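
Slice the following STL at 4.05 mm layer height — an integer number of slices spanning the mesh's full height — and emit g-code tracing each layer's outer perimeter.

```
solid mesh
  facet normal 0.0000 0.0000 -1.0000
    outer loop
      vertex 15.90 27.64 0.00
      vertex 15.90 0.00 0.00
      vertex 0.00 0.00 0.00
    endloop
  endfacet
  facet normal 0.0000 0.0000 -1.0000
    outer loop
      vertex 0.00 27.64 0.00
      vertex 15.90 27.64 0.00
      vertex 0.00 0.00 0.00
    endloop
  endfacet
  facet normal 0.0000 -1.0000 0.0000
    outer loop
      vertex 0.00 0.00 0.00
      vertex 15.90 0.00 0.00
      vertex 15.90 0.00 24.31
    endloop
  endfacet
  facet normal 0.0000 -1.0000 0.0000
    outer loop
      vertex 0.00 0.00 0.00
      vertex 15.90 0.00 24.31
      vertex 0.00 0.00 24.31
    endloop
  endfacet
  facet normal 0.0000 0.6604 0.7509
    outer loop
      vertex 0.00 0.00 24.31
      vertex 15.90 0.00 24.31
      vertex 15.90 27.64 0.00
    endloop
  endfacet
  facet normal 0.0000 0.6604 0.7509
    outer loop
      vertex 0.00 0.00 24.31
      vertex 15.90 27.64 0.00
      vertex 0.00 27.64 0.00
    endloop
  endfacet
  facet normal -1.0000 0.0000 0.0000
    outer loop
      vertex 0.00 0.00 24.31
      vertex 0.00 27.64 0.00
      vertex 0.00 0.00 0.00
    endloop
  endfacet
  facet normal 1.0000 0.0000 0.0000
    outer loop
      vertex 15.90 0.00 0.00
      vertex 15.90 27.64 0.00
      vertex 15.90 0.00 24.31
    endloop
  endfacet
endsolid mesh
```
; perimeter-only toolpath
G21 ; units = mm
G90 ; absolute positioning
G28 ; home
; layer 1
G0 Z4.05
G0 X0.00 Y0.00
G1 X15.90 Y0.00
G1 X15.90 Y23.03
G1 X0.00 Y23.03
G1 X0.00 Y0.00
; layer 2
G0 Z8.10
G0 X0.00 Y0.00
G1 X15.90 Y0.00
G1 X15.90 Y18.43
G1 X0.00 Y18.43
G1 X0.00 Y0.00
; layer 3
G0 Z12.16
G0 X0.00 Y0.00
G1 X15.90 Y0.00
G1 X15.90 Y13.82
G1 X0.00 Y13.82
G1 X0.00 Y0.00
; layer 4
G0 Z16.21
G0 X0.00 Y0.00
G1 X15.90 Y0.00
G1 X15.90 Y9.21
G1 X0.00 Y9.21
G1 X0.00 Y0.00
; layer 5
G0 Z20.26
G0 X0.00 Y0.00
G1 X15.90 Y0.00
G1 X15.90 Y4.61
G1 X0.00 Y4.61
G1 X0.00 Y0.00
M2 ; end

The solid is a wedge (ramp): 15.9 × 27.6 mm base, rising to 24.3 mm along the y=0 edge and sloping linearly to z=0 at y=27.6. Slicing at Δz = 4.05 mm — 6 equal slices spanning the solid's height, so layer i sits at z = i·h/6 — gives 5 non-empty perimeters. Each is a 4-segment closed polygon; G0 lifts to the layer z and rapids to the start vertex, then G1 traces the edges. The cross-section shrinks linearly with z (the slice at the apex is degenerate and omitted).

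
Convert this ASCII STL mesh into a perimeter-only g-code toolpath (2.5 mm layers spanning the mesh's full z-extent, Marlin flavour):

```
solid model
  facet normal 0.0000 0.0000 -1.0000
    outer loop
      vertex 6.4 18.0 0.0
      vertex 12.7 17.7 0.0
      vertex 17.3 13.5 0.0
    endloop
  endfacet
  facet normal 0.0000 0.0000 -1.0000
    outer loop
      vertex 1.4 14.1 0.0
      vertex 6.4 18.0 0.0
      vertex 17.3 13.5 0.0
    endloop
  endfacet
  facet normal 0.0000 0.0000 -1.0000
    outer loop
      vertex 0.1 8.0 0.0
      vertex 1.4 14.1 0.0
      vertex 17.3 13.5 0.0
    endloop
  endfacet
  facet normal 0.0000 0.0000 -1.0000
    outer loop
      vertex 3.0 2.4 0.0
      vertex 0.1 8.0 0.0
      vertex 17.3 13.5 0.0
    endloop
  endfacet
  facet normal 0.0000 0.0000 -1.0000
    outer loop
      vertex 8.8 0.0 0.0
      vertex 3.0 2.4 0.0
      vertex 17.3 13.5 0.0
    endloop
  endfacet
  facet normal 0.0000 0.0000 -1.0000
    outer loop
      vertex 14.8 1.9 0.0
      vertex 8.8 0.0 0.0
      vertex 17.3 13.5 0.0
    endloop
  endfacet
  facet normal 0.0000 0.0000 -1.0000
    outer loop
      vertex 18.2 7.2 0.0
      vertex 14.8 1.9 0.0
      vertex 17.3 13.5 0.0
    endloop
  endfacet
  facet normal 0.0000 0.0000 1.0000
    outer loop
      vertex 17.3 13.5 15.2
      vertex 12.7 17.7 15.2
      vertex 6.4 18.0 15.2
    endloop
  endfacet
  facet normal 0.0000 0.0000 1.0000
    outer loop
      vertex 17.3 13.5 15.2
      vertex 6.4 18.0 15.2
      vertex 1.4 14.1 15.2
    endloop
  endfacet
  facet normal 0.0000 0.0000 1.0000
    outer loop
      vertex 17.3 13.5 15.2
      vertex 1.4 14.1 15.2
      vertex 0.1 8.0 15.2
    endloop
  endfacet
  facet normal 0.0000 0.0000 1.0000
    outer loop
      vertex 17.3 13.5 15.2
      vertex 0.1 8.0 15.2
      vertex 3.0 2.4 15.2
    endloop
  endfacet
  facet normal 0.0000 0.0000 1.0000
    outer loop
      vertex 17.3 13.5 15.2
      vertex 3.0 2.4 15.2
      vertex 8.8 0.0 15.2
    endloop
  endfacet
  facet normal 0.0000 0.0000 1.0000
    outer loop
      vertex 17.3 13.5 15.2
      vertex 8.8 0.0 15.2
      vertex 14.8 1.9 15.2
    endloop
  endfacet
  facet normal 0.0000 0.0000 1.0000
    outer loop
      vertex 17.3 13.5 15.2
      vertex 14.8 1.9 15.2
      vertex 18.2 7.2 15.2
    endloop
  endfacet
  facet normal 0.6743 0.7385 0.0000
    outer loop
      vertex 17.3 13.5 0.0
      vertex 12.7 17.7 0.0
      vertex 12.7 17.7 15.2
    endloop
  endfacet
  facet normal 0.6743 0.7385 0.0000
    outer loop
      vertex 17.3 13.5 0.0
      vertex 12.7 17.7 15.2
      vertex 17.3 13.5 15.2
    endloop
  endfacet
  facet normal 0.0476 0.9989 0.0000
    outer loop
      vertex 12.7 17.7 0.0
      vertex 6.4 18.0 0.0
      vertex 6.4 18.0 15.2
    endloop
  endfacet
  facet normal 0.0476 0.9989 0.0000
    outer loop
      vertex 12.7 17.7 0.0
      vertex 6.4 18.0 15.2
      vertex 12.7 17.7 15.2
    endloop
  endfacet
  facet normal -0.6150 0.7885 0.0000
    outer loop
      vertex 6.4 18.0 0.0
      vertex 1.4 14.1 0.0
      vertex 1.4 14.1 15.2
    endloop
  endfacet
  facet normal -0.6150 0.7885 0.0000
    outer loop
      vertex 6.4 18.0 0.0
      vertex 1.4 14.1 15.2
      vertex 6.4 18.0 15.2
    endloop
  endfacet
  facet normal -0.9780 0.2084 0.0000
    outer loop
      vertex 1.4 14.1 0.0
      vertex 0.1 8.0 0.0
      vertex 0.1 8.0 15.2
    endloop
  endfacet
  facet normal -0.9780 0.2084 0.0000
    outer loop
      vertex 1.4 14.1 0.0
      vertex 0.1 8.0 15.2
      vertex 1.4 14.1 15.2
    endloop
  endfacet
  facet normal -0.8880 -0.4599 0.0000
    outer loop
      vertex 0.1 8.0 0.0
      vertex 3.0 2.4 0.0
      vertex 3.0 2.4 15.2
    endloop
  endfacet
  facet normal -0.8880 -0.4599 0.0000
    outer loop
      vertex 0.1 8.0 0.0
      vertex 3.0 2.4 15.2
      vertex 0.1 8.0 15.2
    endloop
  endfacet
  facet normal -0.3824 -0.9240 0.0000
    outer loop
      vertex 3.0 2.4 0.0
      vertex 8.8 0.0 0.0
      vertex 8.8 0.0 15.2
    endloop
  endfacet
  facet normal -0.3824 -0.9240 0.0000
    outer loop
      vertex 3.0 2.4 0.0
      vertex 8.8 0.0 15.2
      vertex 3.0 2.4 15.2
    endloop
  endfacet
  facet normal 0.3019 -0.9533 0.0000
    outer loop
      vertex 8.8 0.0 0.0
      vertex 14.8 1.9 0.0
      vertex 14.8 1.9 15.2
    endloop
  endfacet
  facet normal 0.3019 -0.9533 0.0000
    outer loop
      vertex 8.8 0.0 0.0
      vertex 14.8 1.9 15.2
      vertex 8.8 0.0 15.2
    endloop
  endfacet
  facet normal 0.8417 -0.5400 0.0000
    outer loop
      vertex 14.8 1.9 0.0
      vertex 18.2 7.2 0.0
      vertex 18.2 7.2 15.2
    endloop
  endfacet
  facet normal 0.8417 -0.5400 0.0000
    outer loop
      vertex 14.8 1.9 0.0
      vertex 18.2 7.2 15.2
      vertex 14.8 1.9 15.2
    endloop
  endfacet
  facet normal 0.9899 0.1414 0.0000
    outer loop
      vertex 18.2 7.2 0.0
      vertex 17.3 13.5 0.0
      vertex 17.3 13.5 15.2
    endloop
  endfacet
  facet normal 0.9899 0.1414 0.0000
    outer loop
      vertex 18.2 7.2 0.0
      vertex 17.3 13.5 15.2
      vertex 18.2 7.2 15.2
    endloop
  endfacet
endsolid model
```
; perimeter-only toolpath
G21 ; units = mm
G90 ; absolute positioning
G28 ; home
; layer 1
G0 Z2.5
G0 X17.3 Y13.5
G1 X12.7 Y17.7
G1 X6.4 Y18.0
G1 X1.4 Y14.1
G1 X0.1 Y8.0
G1 X3.0 Y2.4
G1 X8.8 Y0.0
G1 X14.8 Y1.9
G1 X18.2 Y7.2
G1 X17.3 Y13.5
; layer 2
G0 Z5.1
G0 X17.3 Y13.5
G1 X12.7 Y17.7
G1 X6.4 Y18.0
G1 X1.4 Y14.1
G1 X0.1 Y8.0
G1 X3.0 Y2.4
G1 X8.8 Y0.0
G1 X14.8 Y1.9
G1 X18.2 Y7.2
G1 X17.3 Y13.5
; layer 3
G0 Z7.6
G0 X17.3 Y13.5
G1 X12.7 Y17.7
G1 X6.4 Y18.0
G1 X1.4 Y14.1
G1 X0.1 Y8.0
G1 X3.0 Y2.4
G1 X8.8 Y0.0
G1 X14.8 Y1.9
G1 X18.2 Y7.2
G1 X17.3 Y13.5
; layer 4
G0 Z10.1
G0 X17.3 Y13.5
G1 X12.7 Y17.7
G1 X6.4 Y18.0
G1 X1.4 Y14.1
G1 X0.1 Y8.0
G1 X3.0 Y2.4
G1 X8.8 Y0.0
G1 X14.8 Y1.9
G1 X18.2 Y7.2
G1 X17.3 Y13.5
; layer 5
G0 Z12.7
G0 X17.3 Y13.5
G1 X12.7 Y17.7
G1 X6.4 Y18.0
G1 X1.4 Y14.1
G1 X0.1 Y8.0
G1 X3.0 Y2.4
G1 X8.8 Y0.0
G1 X14.8 Y1.9
G1 X18.2 Y7.2
G1 X17.3 Y13.5
; layer 6
G0 Z15.2
G0 X17.3 Y13.5
G1 X12.7 Y17.7
G1 X6.4 Y18.0
G1 X1.4 Y14.1
G1 X0.1 Y8.0
G1 X3.0 Y2.4
G1 X8.8 Y0.0
G1 X14.8 Y1.9
G1 X18.2 Y7.2
G1 X17.3 Y13.5
M2 ; end

The solid is a regular 9-sided prism (a cylinder approximated with 9 flat sides), circumscribed radius ≈ 9.2 mm, height ≈ 15.2 mm. Slicing at Δz = 2.5 mm — 6 equal slices spanning the solid's height, so layer i sits at z = i·h/6 — gives 6 non-empty perimeters. Each is a 9-segment closed polygon; G0 lifts to the layer z and rapids to the start vertex, then G1 traces the edges.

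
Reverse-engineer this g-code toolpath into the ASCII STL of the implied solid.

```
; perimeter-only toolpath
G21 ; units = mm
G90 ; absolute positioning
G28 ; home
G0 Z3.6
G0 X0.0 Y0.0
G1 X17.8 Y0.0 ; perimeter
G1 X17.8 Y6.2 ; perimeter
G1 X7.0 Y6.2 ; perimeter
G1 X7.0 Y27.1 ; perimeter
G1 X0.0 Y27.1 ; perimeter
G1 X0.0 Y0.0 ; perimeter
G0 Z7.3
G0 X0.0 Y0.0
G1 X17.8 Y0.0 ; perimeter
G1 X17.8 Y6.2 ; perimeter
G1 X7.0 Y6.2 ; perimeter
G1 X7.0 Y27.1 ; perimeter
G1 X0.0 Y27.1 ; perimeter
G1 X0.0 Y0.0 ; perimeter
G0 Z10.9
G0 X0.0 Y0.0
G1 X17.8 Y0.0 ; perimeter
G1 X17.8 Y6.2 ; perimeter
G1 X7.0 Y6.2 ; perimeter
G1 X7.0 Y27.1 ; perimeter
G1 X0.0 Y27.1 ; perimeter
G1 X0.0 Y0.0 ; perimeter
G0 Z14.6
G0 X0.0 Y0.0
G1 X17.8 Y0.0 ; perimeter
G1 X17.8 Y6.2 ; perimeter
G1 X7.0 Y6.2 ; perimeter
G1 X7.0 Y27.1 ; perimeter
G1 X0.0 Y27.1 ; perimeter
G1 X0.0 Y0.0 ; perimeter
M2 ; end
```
solid part
  facet normal 0.0000 0.0000 -1.0000
    outer loop
      vertex 17.8 6.2 0.0
      vertex 17.8 0.0 0.0
      vertex 0.0 0.0 0.0
    endloop
  endfacet
  facet normal 0.0000 0.0000 -1.0000
    outer loop
      vertex 7.0 6.2 0.0
      vertex 17.8 6.2 0.0
      vertex 0.0 0.0 0.0
    endloop
  endfacet
  facet normal 0.0000 0.0000 -1.0000
    outer loop
      vertex 7.0 27.1 0.0
      vertex 7.0 6.2 0.0
      vertex 0.0 0.0 0.0
    endloop
  endfacet
  facet normal 0.0000 0.0000 -1.0000
    outer loop
      vertex 0.0 27.1 0.0
      vertex 7.0 27.1 0.0
      vertex 0.0 0.0 0.0
    endloop
  endfacet
  facet normal 0.0000 0.0000 1.0000
    outer loop
      vertex 0.0 0.0 14.6
      vertex 17.8 0.0 14.6
      vertex 17.8 6.2 14.6
    endloop
  endfacet
  facet normal 0.0000 0.0000 1.0000
    outer loop
      vertex 0.0 0.0 14.6
      vertex 17.8 6.2 14.6
      vertex 7.0 6.2 14.6
    endloop
  endfacet
  facet normal 0.0000 0.0000 1.0000
    outer loop
      vertex 0.0 0.0 14.6
      vertex 7.0 6.2 14.6
      vertex 7.0 27.1 14.6
    endloop
  endfacet
  facet normal 0.0000 0.0000 1.0000
    outer loop
      vertex 0.0 0.0 14.6
      vertex 7.0 27.1 14.6
      vertex 0.0 27.1 14.6
    endloop
  endfacet
  facet normal 0.0000 -1.0000 0.0000
    outer loop
      vertex 0.0 0.0 0.0
      vertex 17.8 0.0 0.0
      vertex 17.8 0.0 14.6
    endloop
  endfacet
  facet normal 0.0000 -1.0000 0.0000
    outer loop
      vertex 0.0 0.0 0.0
      vertex 17.8 0.0 14.6
      vertex 0.0 0.0 14.6
    endloop
  endfacet
  facet normal 1.0000 0.0000 0.0000
    outer loop
      vertex 17.8 0.0 0.0
      vertex 17.8 6.2 0.0
      vertex 17.8 6.2 14.6
    endloop
  endfacet
  facet normal 1.0000 0.0000 0.0000
    outer loop
      vertex 17.8 0.0 0.0
      vertex 17.8 6.2 14.6
      vertex 17.8 0.0 14.6
    endloop
  endfacet
  facet normal 0.0000 1.0000 0.0000
    outer loop
      vertex 17.8 6.2 0.0
      vertex 7.0 6.2 0.0
      vertex 7.0 6.2 14.6
    endloop
  endfacet
  facet normal 0.0000 1.0000 0.0000
    outer loop
      vertex 17.8 6.2 0.0
      vertex 7.0 6.2 14.6
      vertex 17.8 6.2 14.6
    endloop
  endfacet
  facet normal 1.0000 0.0000 0.0000
    outer loop
      vertex 7.0 6.2 0.0
      vertex 7.0 27.1 0.0
      vertex 7.0 27.1 14.6
    endloop
  endfacet
  facet normal 1.0000 0.0000 0.0000
    outer loop
      vertex 7.0 6.2 0.0
      vertex 7.0 27.1 14.6
      vertex 7.0 6.2 14.6
    endloop
  endfacet
  facet normal 0.0000 1.0000 0.0000
    outer loop
      vertex 7.0 27.1 0.0
      vertex 0.0 27.1 0.0
      vertex 0.0 27.1 14.6
    endloop
  endfacet
  facet normal 0.0000 1.0000 0.0000
    outer loop
      vertex 7.0 27.1 0.0
      vertex 0.0 27.1 14.6
      vertex 7.0 27.1 14.6
    endloop
  endfacet
  facet normal -1.0000 0.0000 0.0000
    outer loop
      vertex 0.0 27.1 0.0
      vertex 0.0 0.0 0.0
      vertex 0.0 0.0 14.6
    endloop
  endfacet
  facet normal -1.0000 0.0000 0.0000
    outer loop
      vertex 0.0 27.1 0.0
      vertex 0.0 0.0 14.6
      vertex 0.0 27.1 14.6
    endloop
  endfacet
endsolid part

The G0 Z moves step by Δz≈3.6 mm. Every layer's G1 loop is the same polygon, so the solid is a straight extrusion of it from z=0 to z≈14.6. Closing with flat bottom and top caps and triangulating gives 20 facets — an L-shaped prism: outer 17.8 × 27.1 mm, arm thicknesses ≈ 6.2 mm (horizontal) and 7 mm (vertical), extruded 14.6 mm in z.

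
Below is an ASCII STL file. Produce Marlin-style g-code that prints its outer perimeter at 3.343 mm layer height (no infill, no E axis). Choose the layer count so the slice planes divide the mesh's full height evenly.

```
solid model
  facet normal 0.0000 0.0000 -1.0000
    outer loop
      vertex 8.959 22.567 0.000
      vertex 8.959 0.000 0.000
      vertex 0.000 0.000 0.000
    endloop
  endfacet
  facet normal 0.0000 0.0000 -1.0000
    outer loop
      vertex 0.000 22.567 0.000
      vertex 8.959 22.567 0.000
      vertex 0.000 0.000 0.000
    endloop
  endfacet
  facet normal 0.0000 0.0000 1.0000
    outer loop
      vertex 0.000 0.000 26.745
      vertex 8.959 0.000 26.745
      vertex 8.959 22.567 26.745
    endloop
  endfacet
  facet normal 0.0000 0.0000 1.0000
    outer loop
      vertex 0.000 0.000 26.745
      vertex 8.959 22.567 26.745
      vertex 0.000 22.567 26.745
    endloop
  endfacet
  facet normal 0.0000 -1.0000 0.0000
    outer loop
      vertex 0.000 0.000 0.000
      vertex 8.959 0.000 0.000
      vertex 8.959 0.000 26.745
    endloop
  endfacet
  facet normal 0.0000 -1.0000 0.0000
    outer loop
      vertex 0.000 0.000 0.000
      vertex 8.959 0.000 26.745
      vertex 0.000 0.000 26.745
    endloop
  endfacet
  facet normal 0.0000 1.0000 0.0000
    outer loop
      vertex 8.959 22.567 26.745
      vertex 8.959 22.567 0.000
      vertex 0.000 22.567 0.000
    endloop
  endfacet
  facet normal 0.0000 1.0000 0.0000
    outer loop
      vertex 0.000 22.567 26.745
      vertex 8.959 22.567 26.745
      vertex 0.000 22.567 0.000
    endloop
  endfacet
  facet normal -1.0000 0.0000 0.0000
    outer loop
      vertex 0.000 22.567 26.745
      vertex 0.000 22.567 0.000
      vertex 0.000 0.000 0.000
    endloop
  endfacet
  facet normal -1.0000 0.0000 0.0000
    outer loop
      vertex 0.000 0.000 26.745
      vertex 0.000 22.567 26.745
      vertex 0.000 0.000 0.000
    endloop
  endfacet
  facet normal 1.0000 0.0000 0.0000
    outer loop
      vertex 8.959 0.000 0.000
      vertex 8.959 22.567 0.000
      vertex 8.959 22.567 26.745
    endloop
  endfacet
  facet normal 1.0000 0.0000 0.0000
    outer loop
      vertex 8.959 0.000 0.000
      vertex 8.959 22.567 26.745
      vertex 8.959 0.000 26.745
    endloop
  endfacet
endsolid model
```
; perimeter-only toolpath
G21 ; units = mm
G90 ; absolute positioning
G28 ; home
; layer 1
G0 Z3.343
G0 X0.000 Y0.000
G1 X8.959 Y0.000
G1 X8.959 Y22.567
G1 X0.000 Y22.567
G1 X0.000 Y0.000
; layer 2
G0 Z6.686
G0 X0.000 Y0.000
G1 X8.959 Y0.000
G1 X8.959 Y22.567
G1 X0.000 Y22.567
G1 X0.000 Y0.000
; layer 3
G0 Z10.029
G0 X0.000 Y0.000
G1 X8.959 Y0.000
G1 X8.959 Y22.567
G1 X0.000 Y22.567
G1 X0.000 Y0.000
; layer 4
G0 Z13.373
G0 X0.000 Y0.000
G1 X8.959 Y0.000
G1 X8.959 Y22.567
G1 X0.000 Y22.567
G1 X0.000 Y0.000
; layer 5
G0 Z16.716
G0 X0.000 Y0.000
G1 X8.959 Y0.000
G1 X8.959 Y22.567
G1 X0.000 Y22.567
G1 X0.000 Y0.000
; layer 6
G0 Z20.059
G0 X0.000 Y0.000
G1 X8.959 Y0.000
G1 X8.959 Y22.567
G1 X0.000 Y22.567
G1 X0.000 Y0.000
; layer 7
G0 Z23.402
G0 X0.000 Y0.000
G1 X8.959 Y0.000
G1 X8.959 Y22.567
G1 X0.000 Y22.567
G1 X0.000 Y0.000
; layer 8
G0 Z26.745
G0 X0.000 Y0.000
G1 X8.959 Y0.000
G1 X8.959 Y22.567
G1 X0.000 Y22.567
G1 X0.000 Y0.000
M2 ; end

The solid is a rectangular box, roughly 8.96 × 22.6 mm footprint and 26.7 mm tall. Slicing at Δz = 3.343 mm — 8 equal slices spanning the solid's height, so layer i sits at z = i·h/8 — gives 8 non-empty perimeters. Each is a 4-segment closed polygon; G0 lifts to the layer z and rapids to the start vertex, then G1 traces the edges.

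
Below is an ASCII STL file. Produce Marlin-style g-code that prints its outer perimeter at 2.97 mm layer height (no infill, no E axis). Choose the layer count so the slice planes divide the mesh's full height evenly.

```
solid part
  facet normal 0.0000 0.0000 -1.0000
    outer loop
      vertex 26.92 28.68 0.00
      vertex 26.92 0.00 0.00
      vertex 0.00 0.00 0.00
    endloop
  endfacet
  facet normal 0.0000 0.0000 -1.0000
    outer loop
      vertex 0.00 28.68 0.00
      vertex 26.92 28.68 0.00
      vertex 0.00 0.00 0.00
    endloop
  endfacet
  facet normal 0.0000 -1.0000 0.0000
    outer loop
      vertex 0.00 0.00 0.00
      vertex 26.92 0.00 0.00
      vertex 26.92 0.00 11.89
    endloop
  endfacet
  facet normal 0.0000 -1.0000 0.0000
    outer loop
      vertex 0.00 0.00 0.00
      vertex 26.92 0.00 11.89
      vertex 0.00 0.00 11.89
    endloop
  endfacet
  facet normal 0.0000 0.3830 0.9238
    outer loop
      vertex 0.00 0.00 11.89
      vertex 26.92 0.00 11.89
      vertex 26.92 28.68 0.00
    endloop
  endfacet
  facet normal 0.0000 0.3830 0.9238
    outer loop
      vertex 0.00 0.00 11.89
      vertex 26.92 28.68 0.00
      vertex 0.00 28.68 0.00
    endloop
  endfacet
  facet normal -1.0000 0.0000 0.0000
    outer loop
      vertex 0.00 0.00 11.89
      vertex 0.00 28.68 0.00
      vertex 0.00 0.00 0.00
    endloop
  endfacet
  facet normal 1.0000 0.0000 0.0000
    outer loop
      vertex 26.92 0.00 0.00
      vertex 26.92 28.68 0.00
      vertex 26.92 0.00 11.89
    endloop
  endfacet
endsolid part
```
; perimeter-only toolpath
G21 ; units = mm
G90 ; absolute positioning
G28 ; home
; layer 1
G0 Z2.97
G0 X0.00 Y0.00
G1 X26.92 Y0.00
G1 X26.92 Y21.51
G1 X0.00 Y21.51
G1 X0.00 Y0.00
; layer 2
G0 Z5.95
G0 X0.00 Y0.00
G1 X26.92 Y0.00
G1 X26.92 Y14.34
G1 X0.00 Y14.34
G1 X0.00 Y0.00
; layer 3
G0 Z8.92
G0 X0.00 Y0.00
G1 X26.92 Y0.00
G1 X26.92 Y7.17
G1 X0.00 Y7.17
G1 X0.00 Y0.00
M2 ; end

The solid is a wedge (ramp): 26.9 × 28.7 mm base, rising to 11.9 mm along the y=0 edge and sloping linearly to z=0 at y=28.7. Slicing at Δz = 2.97 mm — 4 equal slices spanning the solid's height, so layer i sits at z = i·h/4 — gives 3 non-empty perimeters. Each is a 4-segment closed polygon; G0 lifts to the layer z and rapids to the start vertex, then G1 traces the edges. The cross-section shrinks linearly with z (the slice at the apex is degenerate and omitted).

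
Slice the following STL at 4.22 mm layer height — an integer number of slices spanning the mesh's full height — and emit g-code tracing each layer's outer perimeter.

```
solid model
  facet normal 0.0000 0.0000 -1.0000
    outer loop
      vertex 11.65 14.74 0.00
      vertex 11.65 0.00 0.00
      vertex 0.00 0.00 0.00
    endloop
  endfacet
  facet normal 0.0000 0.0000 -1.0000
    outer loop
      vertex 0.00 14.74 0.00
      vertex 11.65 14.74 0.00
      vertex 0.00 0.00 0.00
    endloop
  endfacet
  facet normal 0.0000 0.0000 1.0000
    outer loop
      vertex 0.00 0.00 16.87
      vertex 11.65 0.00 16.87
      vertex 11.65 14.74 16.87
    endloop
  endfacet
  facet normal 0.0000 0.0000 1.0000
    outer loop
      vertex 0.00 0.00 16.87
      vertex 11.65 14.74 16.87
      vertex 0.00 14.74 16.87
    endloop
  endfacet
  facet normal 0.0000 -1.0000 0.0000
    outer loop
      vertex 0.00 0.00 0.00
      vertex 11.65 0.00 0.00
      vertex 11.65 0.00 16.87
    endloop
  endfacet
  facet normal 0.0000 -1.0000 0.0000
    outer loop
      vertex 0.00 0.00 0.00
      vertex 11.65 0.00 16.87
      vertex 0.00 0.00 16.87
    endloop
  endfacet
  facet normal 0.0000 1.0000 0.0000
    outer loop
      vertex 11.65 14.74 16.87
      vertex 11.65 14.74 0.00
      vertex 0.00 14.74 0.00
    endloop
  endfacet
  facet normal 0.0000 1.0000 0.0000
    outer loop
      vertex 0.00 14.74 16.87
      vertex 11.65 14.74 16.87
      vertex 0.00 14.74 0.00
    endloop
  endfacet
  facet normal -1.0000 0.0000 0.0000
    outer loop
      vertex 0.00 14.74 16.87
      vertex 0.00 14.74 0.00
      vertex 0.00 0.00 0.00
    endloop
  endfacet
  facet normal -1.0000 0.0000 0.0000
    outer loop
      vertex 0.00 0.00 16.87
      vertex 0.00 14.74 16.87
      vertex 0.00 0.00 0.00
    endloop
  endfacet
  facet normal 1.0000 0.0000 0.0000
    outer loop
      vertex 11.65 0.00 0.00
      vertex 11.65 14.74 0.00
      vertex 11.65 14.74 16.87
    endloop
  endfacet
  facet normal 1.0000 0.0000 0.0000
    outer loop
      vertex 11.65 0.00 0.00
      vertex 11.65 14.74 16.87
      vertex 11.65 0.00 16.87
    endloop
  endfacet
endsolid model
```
; perimeter-only toolpath
G21 ; units = mm
G90 ; absolute positioning
G28 ; home
; layer 1
G0 Z4.22
G0 X0.00 Y0.00
G1 X11.65 Y0.00
G1 X11.65 Y14.74
G1 X0.00 Y14.74
G1 X0.00 Y0.00
; layer 2
G0 Z8.44
G0 X0.00 Y0.00
G1 X11.65 Y0.00
G1 X11.65 Y14.74
G1 X0.00 Y14.74
G1 X0.00 Y0.00
; layer 3
G0 Z12.65
G0 X0.00 Y0.00
G1 X11.65 Y0.00
G1 X11.65 Y14.74
G1 X0.00 Y14.74
G1 X0.00 Y0.00
; layer 4
G0 Z16.87
G0 X0.00 Y0.00
G1 X11.65 Y0.00
G1 X11.65 Y14.74
G1 X0.00 Y14.74
G1 X0.00 Y0.00
M2 ; end

The solid is a rectangular box, roughly 11.7 × 14.7 mm footprint and 16.9 mm tall. Slicing at Δz = 4.22 mm — 4 equal slices spanning the solid's height, so layer i sits at z = i·h/4 — gives 4 non-empty perimeters. Each is a 4-segment closed polygon; G0 lifts to the layer z and rapids to the start vertex, then G1 traces the edges.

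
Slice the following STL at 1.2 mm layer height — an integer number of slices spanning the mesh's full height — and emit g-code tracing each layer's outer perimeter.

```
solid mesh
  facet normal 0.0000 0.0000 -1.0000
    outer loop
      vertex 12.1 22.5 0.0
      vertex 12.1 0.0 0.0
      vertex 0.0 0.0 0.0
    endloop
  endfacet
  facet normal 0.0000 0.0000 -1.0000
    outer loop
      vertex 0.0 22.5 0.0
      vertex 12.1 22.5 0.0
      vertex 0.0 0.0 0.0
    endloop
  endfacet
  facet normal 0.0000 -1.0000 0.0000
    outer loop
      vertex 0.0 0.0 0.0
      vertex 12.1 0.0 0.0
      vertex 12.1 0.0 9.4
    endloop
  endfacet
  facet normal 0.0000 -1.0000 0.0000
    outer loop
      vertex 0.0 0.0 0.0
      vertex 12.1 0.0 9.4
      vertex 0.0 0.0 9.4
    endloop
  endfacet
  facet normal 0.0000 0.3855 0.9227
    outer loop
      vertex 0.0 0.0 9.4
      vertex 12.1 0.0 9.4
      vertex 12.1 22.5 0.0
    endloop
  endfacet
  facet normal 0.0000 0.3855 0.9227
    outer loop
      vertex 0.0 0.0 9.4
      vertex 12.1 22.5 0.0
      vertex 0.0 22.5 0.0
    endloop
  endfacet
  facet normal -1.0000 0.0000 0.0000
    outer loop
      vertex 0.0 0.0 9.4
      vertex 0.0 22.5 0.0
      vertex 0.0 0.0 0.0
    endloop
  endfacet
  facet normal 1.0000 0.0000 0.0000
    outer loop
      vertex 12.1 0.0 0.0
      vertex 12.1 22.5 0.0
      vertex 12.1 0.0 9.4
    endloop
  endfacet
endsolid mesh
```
; perimeter-only toolpath
G21 ; units = mm
G90 ; absolute positioning
G28 ; home
; layer 1
G0 Z1.2
G0 X0.0 Y0.0
G1 X12.1 Y0.0
G1 X12.1 Y19.7
G1 X0.0 Y19.7
G1 X0.0 Y0.0
; layer 2
G0 Z2.4
G0 X0.0 Y0.0
G1 X12.1 Y0.0
G1 X12.1 Y16.9
G1 X0.0 Y16.9
G1 X0.0 Y0.0
; layer 3
G0 Z3.5
G0 X0.0 Y0.0
G1 X12.1 Y0.0
G1 X12.1 Y14.1
G1 X0.0 Y14.1
G1 X0.0 Y0.0
; layer 4
G0 Z4.7
G0 X0.0 Y0.0
G1 X12.1 Y0.0
G1 X12.1 Y11.2
G1 X0.0 Y11.2
G1 X0.0 Y0.0
; layer 5
G0 Z5.9
G0 X0.0 Y0.0
G1 X12.1 Y0.0
G1 X12.1 Y8.4
G1 X0.0 Y8.4
G1 X0.0 Y0.0
; layer 6
G0 Z7.1
G0 X0.0 Y0.0
G1 X12.1 Y0.0
G1 X12.1 Y5.6
G1 X0.0 Y5.6
G1 X0.0 Y0.0
; layer 7
G0 Z8.2
G0 X0.0 Y0.0
G1 X12.1 Y0.0
G1 X12.1 Y2.8
G1 X0.0 Y2.8
G1 X0.0 Y0.0
M2 ; end

The solid is a wedge (ramp): 12.1 × 22.5 mm base, rising to 9.4 mm along the y=0 edge and sloping linearly to z=0 at y=22.5. Slicing at Δz = 1.2 mm — 8 equal slices spanning the solid's height, so layer i sits at z = i·h/8 — gives 7 non-empty perimeters. Each is a 4-segment closed polygon; G0 lifts to the layer z and rapids to the start vertex, then G1 traces the edges. The cross-section shrinks linearly with z (the slice at the apex is degenerate and omitted).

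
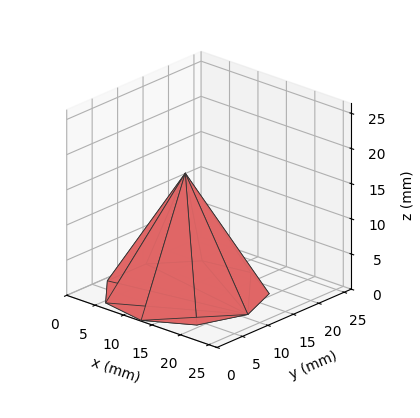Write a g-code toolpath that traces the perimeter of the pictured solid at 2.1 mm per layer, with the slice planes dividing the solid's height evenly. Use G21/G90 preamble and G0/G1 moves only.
Reading the render: the shape is a regular 9-sided pyramid, base circumscribed radius ≈ 11 mm, apex at z ≈ 17 mm (dimensions read to the nearest mm from the axis ticks). For the g-code, the solid's height is divided into equal slices at the stated Δz and each level perimeter traced with G1 moves after a G0 lift.

; perimeter-only toolpath
G21 ; units = mm
G90 ; absolute positioning
G28 ; home
; layer 1
G0 Z2.1
G0 X20.6 Y11.0
G1 X18.3 Y17.2
G1 X12.7 Y20.4
G1 X6.2 Y19.3
G1 X2.0 Y14.3
G1 X2.0 Y7.7
G1 X6.2 Y2.7
G1 X12.7 Y1.6
G1 X18.3 Y4.8
G1 X20.6 Y11.0
; layer 2
G0 Z4.2
G0 X19.2 Y11.0
G1 X17.3 Y16.3
G1 X12.4 Y19.1
G1 X6.9 Y18.1
G1 X3.3 Y13.9
G1 X3.3 Y8.2
G1 X6.9 Y3.9
G1 X12.4 Y2.9
G1 X17.3 Y5.7
G1 X19.2 Y11.0
; layer 3
G0 Z6.4
G0 X17.9 Y11.0
G1 X16.2 Y15.4
G1 X12.2 Y17.8
G1 X7.6 Y16.9
G1 X4.6 Y13.4
G1 X4.6 Y8.6
G1 X7.6 Y5.1
G1 X12.2 Y4.2
G1 X16.2 Y6.6
G1 X17.9 Y11.0
; layer 4
G0 Z8.5
G0 X16.5 Y11.0
G1 X15.2 Y14.6
G1 X11.9 Y16.4
G1 X8.2 Y15.8
G1 X5.8 Y12.9
G1 X5.8 Y9.1
G1 X8.2 Y6.2
G1 X11.9 Y5.6
G1 X15.2 Y7.5
G1 X16.5 Y11.0
; layer 5
G0 Z10.6
G0 X15.1 Y11.0
G1 X14.1 Y13.7
G1 X11.7 Y15.1
G1 X8.9 Y14.6
G1 X7.1 Y12.4
G1 X7.1 Y9.6
G1 X8.9 Y7.4
G1 X11.7 Y7.0
G1 X14.1 Y8.3
G1 X15.1 Y11.0
; layer 6
G0 Z12.8
G0 X13.8 Y11.0
G1 X13.1 Y12.8
G1 X11.5 Y13.7
G1 X9.6 Y13.4
G1 X8.4 Y11.9
G1 X8.4 Y10.1
G1 X9.6 Y8.6
G1 X11.5 Y8.3
G1 X13.1 Y9.2
G1 X13.8 Y11.0
; layer 7
G0 Z14.9
G0 X12.4 Y11.0
G1 X12.1 Y11.9
G1 X11.2 Y12.3
G1 X10.3 Y12.2
G1 X9.7 Y11.5
G1 X9.7 Y10.5
G1 X10.3 Y9.8
G1 X11.2 Y9.7
G1 X12.1 Y10.1
G1 X12.4 Y11.0
M2 ; end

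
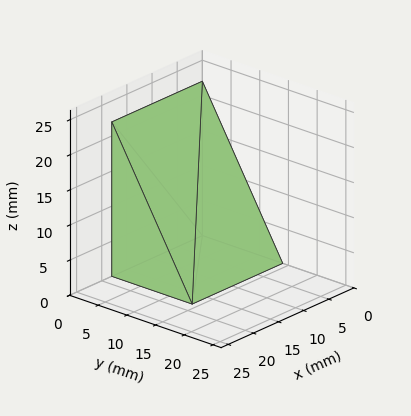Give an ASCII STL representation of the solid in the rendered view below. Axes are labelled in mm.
Reading the render: the shape is a wedge (ramp): 18 × 14 mm base, rising to 22 mm along the y=0 edge and sloping linearly to z=0 at y=14 (dimensions read to the nearest mm from the axis ticks). For the STL, each face is triangulated and given an outward normal.

solid part
  facet normal 0.0000 0.0000 -1.0000
    outer loop
      vertex 18.000 14.000 0.000
      vertex 18.000 0.000 0.000
      vertex 0.000 0.000 0.000
    endloop
  endfacet
  facet normal 0.0000 0.0000 -1.0000
    outer loop
      vertex 0.000 14.000 0.000
      vertex 18.000 14.000 0.000
      vertex 0.000 0.000 0.000
    endloop
  endfacet
  facet normal 0.0000 -1.0000 0.0000
    outer loop
      vertex 0.000 0.000 0.000
      vertex 18.000 0.000 0.000
      vertex 18.000 0.000 22.000
    endloop
  endfacet
  facet normal 0.0000 -1.0000 0.0000
    outer loop
      vertex 0.000 0.000 0.000
      vertex 18.000 0.000 22.000
      vertex 0.000 0.000 22.000
    endloop
  endfacet
  facet normal 0.0000 0.8437 0.5369
    outer loop
      vertex 0.000 0.000 22.000
      vertex 18.000 0.000 22.000
      vertex 18.000 14.000 0.000
    endloop
  endfacet
  facet normal 0.0000 0.8437 0.5369
    outer loop
      vertex 0.000 0.000 22.000
      vertex 18.000 14.000 0.000
      vertex 0.000 14.000 0.000
    endloop
  endfacet
  facet normal -1.0000 0.0000 0.0000
    outer loop
      vertex 0.000 0.000 22.000
      vertex 0.000 14.000 0.000
      vertex 0.000 0.000 0.000
    endloop
  endfacet
  facet normal 1.0000 0.0000 0.0000
    outer loop
      vertex 18.000 0.000 0.000
      vertex 18.000 14.000 0.000
      vertex 18.000 0.000 22.000
    endloop
  endfacet
endsolid part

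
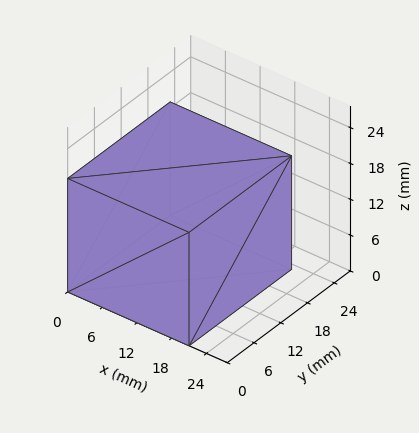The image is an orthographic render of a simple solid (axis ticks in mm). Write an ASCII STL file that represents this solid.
Reading the render: the shape is a rectangular box, roughly 21 × 23 mm footprint and 19 mm tall (dimensions read to the nearest mm from the axis ticks). For the STL, each face is triangulated and given an outward normal.

solid part
  facet normal 0.0000 0.0000 -1.0000
    outer loop
      vertex 21.00 23.00 0.00
      vertex 21.00 0.00 0.00
      vertex 0.00 0.00 0.00
    endloop
  endfacet
  facet normal 0.0000 0.0000 -1.0000
    outer loop
      vertex 0.00 23.00 0.00
      vertex 21.00 23.00 0.00
      vertex 0.00 0.00 0.00
    endloop
  endfacet
  facet normal 0.0000 0.0000 1.0000
    outer loop
      vertex 0.00 0.00 19.00
      vertex 21.00 0.00 19.00
      vertex 21.00 23.00 19.00
    endloop
  endfacet
  facet normal 0.0000 0.0000 1.0000
    outer loop
      vertex 0.00 0.00 19.00
      vertex 21.00 23.00 19.00
      vertex 0.00 23.00 19.00
    endloop
  endfacet
  facet normal 0.0000 -1.0000 0.0000
    outer loop
      vertex 0.00 0.00 0.00
      vertex 21.00 0.00 0.00
      vertex 21.00 0.00 19.00
    endloop
  endfacet
  facet normal 0.0000 -1.0000 0.0000
    outer loop
      vertex 0.00 0.00 0.00
      vertex 21.00 0.00 19.00
      vertex 0.00 0.00 19.00
    endloop
  endfacet
  facet normal 0.0000 1.0000 0.0000
    outer loop
      vertex 21.00 23.00 19.00
      vertex 21.00 23.00 0.00
      vertex 0.00 23.00 0.00
    endloop
  endfacet
  facet normal 0.0000 1.0000 0.0000
    outer loop
      vertex 0.00 23.00 19.00
      vertex 21.00 23.00 19.00
      vertex 0.00 23.00 0.00
    endloop
  endfacet
  facet normal -1.0000 0.0000 0.0000
    outer loop
      vertex 0.00 23.00 19.00
      vertex 0.00 23.00 0.00
      vertex 0.00 0.00 0.00
    endloop
  endfacet
  facet normal -1.0000 0.0000 0.0000
    outer loop
      vertex 0.00 0.00 19.00
      vertex 0.00 23.00 19.00
      vertex 0.00 0.00 0.00
    endloop
  endfacet
  facet normal 1.0000 0.0000 0.0000
    outer loop
      vertex 21.00 0.00 0.00
      vertex 21.00 23.00 0.00
      vertex 21.00 23.00 19.00
    endloop
  endfacet
  facet normal 1.0000 0.0000 0.0000
    outer loop
      vertex 21.00 0.00 0.00
      vertex 21.00 23.00 19.00
      vertex 21.00 0.00 19.00
    endloop
  endfacet
endsolid part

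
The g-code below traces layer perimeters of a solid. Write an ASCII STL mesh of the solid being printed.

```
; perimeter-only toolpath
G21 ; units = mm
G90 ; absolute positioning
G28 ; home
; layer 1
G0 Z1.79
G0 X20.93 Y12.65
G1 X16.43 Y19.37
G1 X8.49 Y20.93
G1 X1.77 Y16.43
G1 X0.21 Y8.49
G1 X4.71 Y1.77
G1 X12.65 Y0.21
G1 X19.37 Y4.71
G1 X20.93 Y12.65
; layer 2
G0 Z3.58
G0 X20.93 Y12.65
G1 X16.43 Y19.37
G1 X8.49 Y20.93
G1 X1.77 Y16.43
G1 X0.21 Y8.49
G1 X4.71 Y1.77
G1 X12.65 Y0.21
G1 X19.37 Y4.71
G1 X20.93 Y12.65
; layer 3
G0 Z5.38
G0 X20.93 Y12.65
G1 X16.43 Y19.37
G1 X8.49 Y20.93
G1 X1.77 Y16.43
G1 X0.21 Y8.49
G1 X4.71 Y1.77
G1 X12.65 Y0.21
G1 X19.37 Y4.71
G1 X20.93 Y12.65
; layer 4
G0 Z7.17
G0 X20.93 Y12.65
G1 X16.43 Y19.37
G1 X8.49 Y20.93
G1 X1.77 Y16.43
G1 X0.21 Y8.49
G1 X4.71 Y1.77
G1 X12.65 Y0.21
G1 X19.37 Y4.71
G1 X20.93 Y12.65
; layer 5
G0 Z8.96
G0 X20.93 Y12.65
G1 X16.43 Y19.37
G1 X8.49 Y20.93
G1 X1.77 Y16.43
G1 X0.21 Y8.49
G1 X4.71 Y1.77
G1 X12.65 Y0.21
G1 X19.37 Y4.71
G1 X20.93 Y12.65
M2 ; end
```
solid part
  facet normal 0.0000 0.0000 -1.0000
    outer loop
      vertex 8.49 20.93 0.00
      vertex 16.43 19.37 0.00
      vertex 20.93 12.65 0.00
    endloop
  endfacet
  facet normal 0.0000 0.0000 -1.0000
    outer loop
      vertex 1.77 16.43 0.00
      vertex 8.49 20.93 0.00
      vertex 20.93 12.65 0.00
    endloop
  endfacet
  facet normal 0.0000 0.0000 -1.0000
    outer loop
      vertex 0.21 8.49 0.00
      vertex 1.77 16.43 0.00
      vertex 20.93 12.65 0.00
    endloop
  endfacet
  facet normal 0.0000 0.0000 -1.0000
    outer loop
      vertex 4.71 1.77 0.00
      vertex 0.21 8.49 0.00
      vertex 20.93 12.65 0.00
    endloop
  endfacet
  facet normal 0.0000 0.0000 -1.0000
    outer loop
      vertex 12.65 0.21 0.00
      vertex 4.71 1.77 0.00
      vertex 20.93 12.65 0.00
    endloop
  endfacet
  facet normal 0.0000 0.0000 -1.0000
    outer loop
      vertex 19.37 4.71 0.00
      vertex 12.65 0.21 0.00
      vertex 20.93 12.65 0.00
    endloop
  endfacet
  facet normal 0.0000 0.0000 1.0000
    outer loop
      vertex 20.93 12.65 8.96
      vertex 16.43 19.37 8.96
      vertex 8.49 20.93 8.96
    endloop
  endfacet
  facet normal 0.0000 0.0000 1.0000
    outer loop
      vertex 20.93 12.65 8.96
      vertex 8.49 20.93 8.96
      vertex 1.77 16.43 8.96
    endloop
  endfacet
  facet normal 0.0000 0.0000 1.0000
    outer loop
      vertex 20.93 12.65 8.96
      vertex 1.77 16.43 8.96
      vertex 0.21 8.49 8.96
    endloop
  endfacet
  facet normal 0.0000 0.0000 1.0000
    outer loop
      vertex 20.93 12.65 8.96
      vertex 0.21 8.49 8.96
      vertex 4.71 1.77 8.96
    endloop
  endfacet
  facet normal 0.0000 0.0000 1.0000
    outer loop
      vertex 20.93 12.65 8.96
      vertex 4.71 1.77 8.96
      vertex 12.65 0.21 8.96
    endloop
  endfacet
  facet normal 0.0000 0.0000 1.0000
    outer loop
      vertex 20.93 12.65 8.96
      vertex 12.65 0.21 8.96
      vertex 19.37 4.71 8.96
    endloop
  endfacet
  facet normal 0.8309 0.5564 0.0000
    outer loop
      vertex 20.93 12.65 0.00
      vertex 16.43 19.37 0.00
      vertex 16.43 19.37 8.96
    endloop
  endfacet
  facet normal 0.8309 0.5564 0.0000
    outer loop
      vertex 20.93 12.65 0.00
      vertex 16.43 19.37 8.96
      vertex 20.93 12.65 8.96
    endloop
  endfacet
  facet normal 0.1928 0.9812 0.0000
    outer loop
      vertex 16.43 19.37 0.00
      vertex 8.49 20.93 0.00
      vertex 8.49 20.93 8.96
    endloop
  endfacet
  facet normal 0.1928 0.9812 0.0000
    outer loop
      vertex 16.43 19.37 0.00
      vertex 8.49 20.93 8.96
      vertex 16.43 19.37 8.96
    endloop
  endfacet
  facet normal -0.5564 0.8309 0.0000
    outer loop
      vertex 8.49 20.93 0.00
      vertex 1.77 16.43 0.00
      vertex 1.77 16.43 8.96
    endloop
  endfacet
  facet normal -0.5564 0.8309 0.0000
    outer loop
      vertex 8.49 20.93 0.00
      vertex 1.77 16.43 8.96
      vertex 8.49 20.93 8.96
    endloop
  endfacet
  facet normal -0.9812 0.1928 0.0000
    outer loop
      vertex 1.77 16.43 0.00
      vertex 0.21 8.49 0.00
      vertex 0.21 8.49 8.96
    endloop
  endfacet
  facet normal -0.9812 0.1928 0.0000
    outer loop
      vertex 1.77 16.43 0.00
      vertex 0.21 8.49 8.96
      vertex 1.77 16.43 8.96
    endloop
  endfacet
  facet normal -0.8309 -0.5564 0.0000
    outer loop
      vertex 0.21 8.49 0.00
      vertex 4.71 1.77 0.00
      vertex 4.71 1.77 8.96
    endloop
  endfacet
  facet normal -0.8309 -0.5564 0.0000
    outer loop
      vertex 0.21 8.49 0.00
      vertex 4.71 1.77 8.96
      vertex 0.21 8.49 8.96
    endloop
  endfacet
  facet normal -0.1928 -0.9812 0.0000
    outer loop
      vertex 4.71 1.77 0.00
      vertex 12.65 0.21 0.00
      vertex 12.65 0.21 8.96
    endloop
  endfacet
  facet normal -0.1928 -0.9812 0.0000
    outer loop
      vertex 4.71 1.77 0.00
      vertex 12.65 0.21 8.96
      vertex 4.71 1.77 8.96
    endloop
  endfacet
  facet normal 0.5564 -0.8309 0.0000
    outer loop
      vertex 12.65 0.21 0.00
      vertex 19.37 4.71 0.00
      vertex 19.37 4.71 8.96
    endloop
  endfacet
  facet normal 0.5564 -0.8309 0.0000
    outer loop
      vertex 12.65 0.21 0.00
      vertex 19.37 4.71 8.96
      vertex 12.65 0.21 8.96
    endloop
  endfacet
  facet normal 0.9812 -0.1928 0.0000
    outer loop
      vertex 19.37 4.71 0.00
      vertex 20.93 12.65 0.00
      vertex 20.93 12.65 8.96
    endloop
  endfacet
  facet normal 0.9812 -0.1928 0.0000
    outer loop
      vertex 19.37 4.71 0.00
      vertex 20.93 12.65 8.96
      vertex 19.37 4.71 8.96
    endloop
  endfacet
endsolid part

The G0 Z moves step by Δz≈1.79 mm. Every layer's G1 loop is the same polygon, so the solid is a straight extrusion of it from z=0 to z≈8.96. Closing with flat bottom and top caps and triangulating gives 28 facets — a regular 8-sided prism (a cylinder approximated with 8 flat sides), circumscribed radius ≈ 10.6 mm, height ≈ 8.96 mm.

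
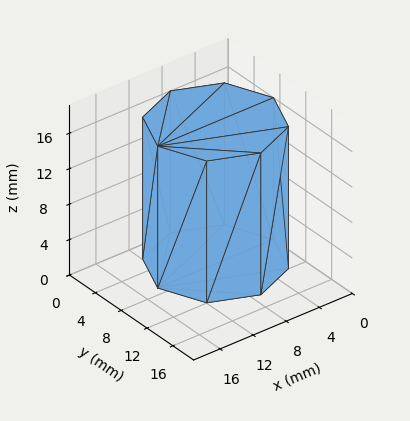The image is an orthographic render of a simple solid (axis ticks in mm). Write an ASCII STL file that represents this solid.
Reading the render: the shape is a regular 8-sided prism (a cylinder approximated with 8 flat sides), circumscribed radius ≈ 7 mm, height ≈ 16 mm (dimensions read to the nearest mm from the axis ticks). For the STL, each face is triangulated and given an outward normal.

solid part
  facet normal 0.0000 0.0000 -1.0000
    outer loop
      vertex 7.00 14.00 0.00
      vertex 11.95 11.95 0.00
      vertex 14.00 7.00 0.00
    endloop
  endfacet
  facet normal 0.0000 0.0000 -1.0000
    outer loop
      vertex 2.05 11.95 0.00
      vertex 7.00 14.00 0.00
      vertex 14.00 7.00 0.00
    endloop
  endfacet
  facet normal 0.0000 0.0000 -1.0000
    outer loop
      vertex 0.00 7.00 0.00
      vertex 2.05 11.95 0.00
      vertex 14.00 7.00 0.00
    endloop
  endfacet
  facet normal 0.0000 0.0000 -1.0000
    outer loop
      vertex 2.05 2.05 0.00
      vertex 0.00 7.00 0.00
      vertex 14.00 7.00 0.00
    endloop
  endfacet
  facet normal 0.0000 0.0000 -1.0000
    outer loop
      vertex 7.00 0.00 0.00
      vertex 2.05 2.05 0.00
      vertex 14.00 7.00 0.00
    endloop
  endfacet
  facet normal 0.0000 0.0000 -1.0000
    outer loop
      vertex 11.95 2.05 0.00
      vertex 7.00 0.00 0.00
      vertex 14.00 7.00 0.00
    endloop
  endfacet
  facet normal 0.0000 0.0000 1.0000
    outer loop
      vertex 14.00 7.00 16.00
      vertex 11.95 11.95 16.00
      vertex 7.00 14.00 16.00
    endloop
  endfacet
  facet normal 0.0000 0.0000 1.0000
    outer loop
      vertex 14.00 7.00 16.00
      vertex 7.00 14.00 16.00
      vertex 2.05 11.95 16.00
    endloop
  endfacet
  facet normal 0.0000 0.0000 1.0000
    outer loop
      vertex 14.00 7.00 16.00
      vertex 2.05 11.95 16.00
      vertex 0.00 7.00 16.00
    endloop
  endfacet
  facet normal 0.0000 0.0000 1.0000
    outer loop
      vertex 14.00 7.00 16.00
      vertex 0.00 7.00 16.00
      vertex 2.05 2.05 16.00
    endloop
  endfacet
  facet normal 0.0000 0.0000 1.0000
    outer loop
      vertex 14.00 7.00 16.00
      vertex 2.05 2.05 16.00
      vertex 7.00 0.00 16.00
    endloop
  endfacet
  facet normal 0.0000 0.0000 1.0000
    outer loop
      vertex 14.00 7.00 16.00
      vertex 7.00 0.00 16.00
      vertex 11.95 2.05 16.00
    endloop
  endfacet
  facet normal 0.9239 0.3826 0.0000
    outer loop
      vertex 14.00 7.00 0.00
      vertex 11.95 11.95 0.00
      vertex 11.95 11.95 16.00
    endloop
  endfacet
  facet normal 0.9239 0.3826 0.0000
    outer loop
      vertex 14.00 7.00 0.00
      vertex 11.95 11.95 16.00
      vertex 14.00 7.00 16.00
    endloop
  endfacet
  facet normal 0.3826 0.9239 0.0000
    outer loop
      vertex 11.95 11.95 0.00
      vertex 7.00 14.00 0.00
      vertex 7.00 14.00 16.00
    endloop
  endfacet
  facet normal 0.3826 0.9239 0.0000
    outer loop
      vertex 11.95 11.95 0.00
      vertex 7.00 14.00 16.00
      vertex 11.95 11.95 16.00
    endloop
  endfacet
  facet normal -0.3826 0.9239 0.0000
    outer loop
      vertex 7.00 14.00 0.00
      vertex 2.05 11.95 0.00
      vertex 2.05 11.95 16.00
    endloop
  endfacet
  facet normal -0.3826 0.9239 0.0000
    outer loop
      vertex 7.00 14.00 0.00
      vertex 2.05 11.95 16.00
      vertex 7.00 14.00 16.00
    endloop
  endfacet
  facet normal -0.9239 0.3826 0.0000
    outer loop
      vertex 2.05 11.95 0.00
      vertex 0.00 7.00 0.00
      vertex 0.00 7.00 16.00
    endloop
  endfacet
  facet normal -0.9239 0.3826 0.0000
    outer loop
      vertex 2.05 11.95 0.00
      vertex 0.00 7.00 16.00
      vertex 2.05 11.95 16.00
    endloop
  endfacet
  facet normal -0.9239 -0.3826 0.0000
    outer loop
      vertex 0.00 7.00 0.00
      vertex 2.05 2.05 0.00
      vertex 2.05 2.05 16.00
    endloop
  endfacet
  facet normal -0.9239 -0.3826 0.0000
    outer loop
      vertex 0.00 7.00 0.00
      vertex 2.05 2.05 16.00
      vertex 0.00 7.00 16.00
    endloop
  endfacet
  facet normal -0.3826 -0.9239 0.0000
    outer loop
      vertex 2.05 2.05 0.00
      vertex 7.00 0.00 0.00
      vertex 7.00 0.00 16.00
    endloop
  endfacet
  facet normal -0.3826 -0.9239 0.0000
    outer loop
      vertex 2.05 2.05 0.00
      vertex 7.00 0.00 16.00
      vertex 2.05 2.05 16.00
    endloop
  endfacet
  facet normal 0.3826 -0.9239 0.0000
    outer loop
      vertex 7.00 0.00 0.00
      vertex 11.95 2.05 0.00
      vertex 11.95 2.05 16.00
    endloop
  endfacet
  facet normal 0.3826 -0.9239 0.0000
    outer loop
      vertex 7.00 0.00 0.00
      vertex 11.95 2.05 16.00
      vertex 7.00 0.00 16.00
    endloop
  endfacet
  facet normal 0.9239 -0.3826 0.0000
    outer loop
      vertex 11.95 2.05 0.00
      vertex 14.00 7.00 0.00
      vertex 14.00 7.00 16.00
    endloop
  endfacet
  facet normal 0.9239 -0.3826 0.0000
    outer loop
      vertex 11.95 2.05 0.00
      vertex 14.00 7.00 16.00
      vertex 11.95 2.05 16.00
    endloop
  endfacet
endsolid part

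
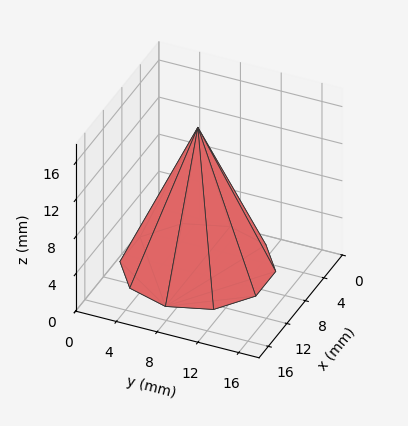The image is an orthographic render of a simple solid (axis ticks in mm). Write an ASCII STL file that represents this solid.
Reading the render: the shape is a regular 10-sided pyramid, base circumscribed radius ≈ 7 mm, apex at z ≈ 15 mm (dimensions read to the nearest mm from the axis ticks). For the STL, each face is triangulated and given an outward normal.

solid part
  facet normal 0.0000 0.0000 -1.0000
    outer loop
      vertex 9.16 13.66 0.00
      vertex 12.66 11.11 0.00
      vertex 14.00 7.00 0.00
    endloop
  endfacet
  facet normal 0.0000 0.0000 -1.0000
    outer loop
      vertex 4.84 13.66 0.00
      vertex 9.16 13.66 0.00
      vertex 14.00 7.00 0.00
    endloop
  endfacet
  facet normal 0.0000 0.0000 -1.0000
    outer loop
      vertex 1.34 11.11 0.00
      vertex 4.84 13.66 0.00
      vertex 14.00 7.00 0.00
    endloop
  endfacet
  facet normal 0.0000 0.0000 -1.0000
    outer loop
      vertex 0.00 7.00 0.00
      vertex 1.34 11.11 0.00
      vertex 14.00 7.00 0.00
    endloop
  endfacet
  facet normal 0.0000 0.0000 -1.0000
    outer loop
      vertex 1.34 2.89 0.00
      vertex 0.00 7.00 0.00
      vertex 14.00 7.00 0.00
    endloop
  endfacet
  facet normal 0.0000 0.0000 -1.0000
    outer loop
      vertex 4.84 0.34 0.00
      vertex 1.34 2.89 0.00
      vertex 14.00 7.00 0.00
    endloop
  endfacet
  facet normal 0.0000 0.0000 -1.0000
    outer loop
      vertex 9.16 0.34 0.00
      vertex 4.84 0.34 0.00
      vertex 14.00 7.00 0.00
    endloop
  endfacet
  facet normal 0.0000 0.0000 -1.0000
    outer loop
      vertex 12.66 2.89 0.00
      vertex 9.16 0.34 0.00
      vertex 14.00 7.00 0.00
    endloop
  endfacet
  facet normal 0.8690 0.2833 0.4056
    outer loop
      vertex 14.00 7.00 0.00
      vertex 12.66 11.11 0.00
      vertex 7.00 7.00 15.00
    endloop
  endfacet
  facet normal 0.5383 0.7388 0.4055
    outer loop
      vertex 12.66 11.11 0.00
      vertex 9.16 13.66 0.00
      vertex 7.00 7.00 15.00
    endloop
  endfacet
  facet normal 0.0000 0.9140 0.4058
    outer loop
      vertex 9.16 13.66 0.00
      vertex 4.84 13.66 0.00
      vertex 7.00 7.00 15.00
    endloop
  endfacet
  facet normal -0.5383 0.7388 0.4055
    outer loop
      vertex 4.84 13.66 0.00
      vertex 1.34 11.11 0.00
      vertex 7.00 7.00 15.00
    endloop
  endfacet
  facet normal -0.8690 0.2833 0.4056
    outer loop
      vertex 1.34 11.11 0.00
      vertex 0.00 7.00 0.00
      vertex 7.00 7.00 15.00
    endloop
  endfacet
  facet normal -0.8690 -0.2833 0.4056
    outer loop
      vertex 0.00 7.00 0.00
      vertex 1.34 2.89 0.00
      vertex 7.00 7.00 15.00
    endloop
  endfacet
  facet normal -0.5383 -0.7388 0.4055
    outer loop
      vertex 1.34 2.89 0.00
      vertex 4.84 0.34 0.00
      vertex 7.00 7.00 15.00
    endloop
  endfacet
  facet normal 0.0000 -0.9140 0.4058
    outer loop
      vertex 4.84 0.34 0.00
      vertex 9.16 0.34 0.00
      vertex 7.00 7.00 15.00
    endloop
  endfacet
  facet normal 0.5383 -0.7388 0.4055
    outer loop
      vertex 9.16 0.34 0.00
      vertex 12.66 2.89 0.00
      vertex 7.00 7.00 15.00
    endloop
  endfacet
  facet normal 0.8690 -0.2833 0.4056
    outer loop
      vertex 12.66 2.89 0.00
      vertex 14.00 7.00 0.00
      vertex 7.00 7.00 15.00
    endloop
  endfacet
endsolid part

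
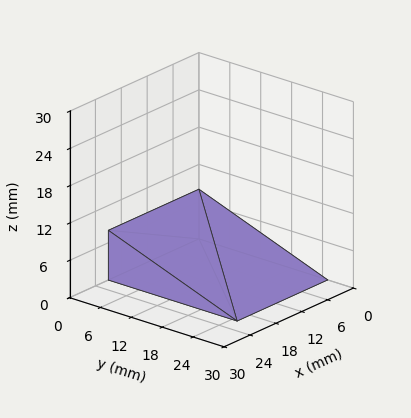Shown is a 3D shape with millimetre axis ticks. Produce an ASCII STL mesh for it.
Reading the render: the shape is a wedge (ramp): 21 × 25 mm base, rising to 8 mm along the y=0 edge and sloping linearly to z=0 at y=25 (dimensions read to the nearest mm from the axis ticks). For the STL, each face is triangulated and given an outward normal.

solid part
  facet normal 0.0000 0.0000 -1.0000
    outer loop
      vertex 21.00 25.00 0.00
      vertex 21.00 0.00 0.00
      vertex 0.00 0.00 0.00
    endloop
  endfacet
  facet normal 0.0000 0.0000 -1.0000
    outer loop
      vertex 0.00 25.00 0.00
      vertex 21.00 25.00 0.00
      vertex 0.00 0.00 0.00
    endloop
  endfacet
  facet normal 0.0000 -1.0000 0.0000
    outer loop
      vertex 0.00 0.00 0.00
      vertex 21.00 0.00 0.00
      vertex 21.00 0.00 8.00
    endloop
  endfacet
  facet normal 0.0000 -1.0000 0.0000
    outer loop
      vertex 0.00 0.00 0.00
      vertex 21.00 0.00 8.00
      vertex 0.00 0.00 8.00
    endloop
  endfacet
  facet normal 0.0000 0.3048 0.9524
    outer loop
      vertex 0.00 0.00 8.00
      vertex 21.00 0.00 8.00
      vertex 21.00 25.00 0.00
    endloop
  endfacet
  facet normal 0.0000 0.3048 0.9524
    outer loop
      vertex 0.00 0.00 8.00
      vertex 21.00 25.00 0.00
      vertex 0.00 25.00 0.00
    endloop
  endfacet
  facet normal -1.0000 0.0000 0.0000
    outer loop
      vertex 0.00 0.00 8.00
      vertex 0.00 25.00 0.00
      vertex 0.00 0.00 0.00
    endloop
  endfacet
  facet normal 1.0000 0.0000 0.0000
    outer loop
      vertex 21.00 0.00 0.00
      vertex 21.00 25.00 0.00
      vertex 21.00 0.00 8.00
    endloop
  endfacet
endsolid part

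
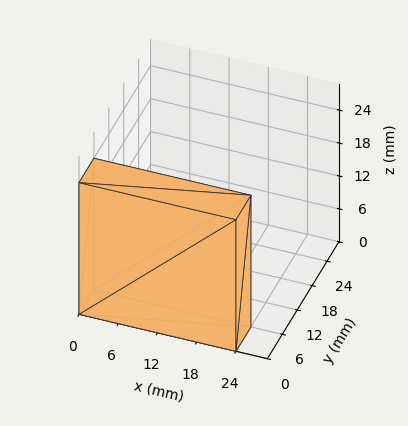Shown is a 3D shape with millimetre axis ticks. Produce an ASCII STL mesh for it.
Reading the render: the shape is a rectangular box, roughly 24 × 6 mm footprint and 24 mm tall (dimensions read to the nearest mm from the axis ticks). For the STL, each face is triangulated and given an outward normal.

solid part
  facet normal 0.0000 0.0000 -1.0000
    outer loop
      vertex 24.000 6.000 0.000
      vertex 24.000 0.000 0.000
      vertex 0.000 0.000 0.000
    endloop
  endfacet
  facet normal 0.0000 0.0000 -1.0000
    outer loop
      vertex 0.000 6.000 0.000
      vertex 24.000 6.000 0.000
      vertex 0.000 0.000 0.000
    endloop
  endfacet
  facet normal 0.0000 0.0000 1.0000
    outer loop
      vertex 0.000 0.000 24.000
      vertex 24.000 0.000 24.000
      vertex 24.000 6.000 24.000
    endloop
  endfacet
  facet normal 0.0000 0.0000 1.0000
    outer loop
      vertex 0.000 0.000 24.000
      vertex 24.000 6.000 24.000
      vertex 0.000 6.000 24.000
    endloop
  endfacet
  facet normal 0.0000 -1.0000 0.0000
    outer loop
      vertex 0.000 0.000 0.000
      vertex 24.000 0.000 0.000
      vertex 24.000 0.000 24.000
    endloop
  endfacet
  facet normal 0.0000 -1.0000 0.0000
    outer loop
      vertex 0.000 0.000 0.000
      vertex 24.000 0.000 24.000
      vertex 0.000 0.000 24.000
    endloop
  endfacet
  facet normal 0.0000 1.0000 0.0000
    outer loop
      vertex 24.000 6.000 24.000
      vertex 24.000 6.000 0.000
      vertex 0.000 6.000 0.000
    endloop
  endfacet
  facet normal 0.0000 1.0000 0.0000
    outer loop
      vertex 0.000 6.000 24.000
      vertex 24.000 6.000 24.000
      vertex 0.000 6.000 0.000
    endloop
  endfacet
  facet normal -1.0000 0.0000 0.0000
    outer loop
      vertex 0.000 6.000 24.000
      vertex 0.000 6.000 0.000
      vertex 0.000 0.000 0.000
    endloop
  endfacet
  facet normal -1.0000 0.0000 0.0000
    outer loop
      vertex 0.000 0.000 24.000
      vertex 0.000 6.000 24.000
      vertex 0.000 0.000 0.000
    endloop
  endfacet
  facet normal 1.0000 0.0000 0.0000
    outer loop
      vertex 24.000 0.000 0.000
      vertex 24.000 6.000 0.000
      vertex 24.000 6.000 24.000
    endloop
  endfacet
  facet normal 1.0000 0.0000 0.0000
    outer loop
      vertex 24.000 0.000 0.000
      vertex 24.000 6.000 24.000
      vertex 24.000 0.000 24.000
    endloop
  endfacet
endsolid part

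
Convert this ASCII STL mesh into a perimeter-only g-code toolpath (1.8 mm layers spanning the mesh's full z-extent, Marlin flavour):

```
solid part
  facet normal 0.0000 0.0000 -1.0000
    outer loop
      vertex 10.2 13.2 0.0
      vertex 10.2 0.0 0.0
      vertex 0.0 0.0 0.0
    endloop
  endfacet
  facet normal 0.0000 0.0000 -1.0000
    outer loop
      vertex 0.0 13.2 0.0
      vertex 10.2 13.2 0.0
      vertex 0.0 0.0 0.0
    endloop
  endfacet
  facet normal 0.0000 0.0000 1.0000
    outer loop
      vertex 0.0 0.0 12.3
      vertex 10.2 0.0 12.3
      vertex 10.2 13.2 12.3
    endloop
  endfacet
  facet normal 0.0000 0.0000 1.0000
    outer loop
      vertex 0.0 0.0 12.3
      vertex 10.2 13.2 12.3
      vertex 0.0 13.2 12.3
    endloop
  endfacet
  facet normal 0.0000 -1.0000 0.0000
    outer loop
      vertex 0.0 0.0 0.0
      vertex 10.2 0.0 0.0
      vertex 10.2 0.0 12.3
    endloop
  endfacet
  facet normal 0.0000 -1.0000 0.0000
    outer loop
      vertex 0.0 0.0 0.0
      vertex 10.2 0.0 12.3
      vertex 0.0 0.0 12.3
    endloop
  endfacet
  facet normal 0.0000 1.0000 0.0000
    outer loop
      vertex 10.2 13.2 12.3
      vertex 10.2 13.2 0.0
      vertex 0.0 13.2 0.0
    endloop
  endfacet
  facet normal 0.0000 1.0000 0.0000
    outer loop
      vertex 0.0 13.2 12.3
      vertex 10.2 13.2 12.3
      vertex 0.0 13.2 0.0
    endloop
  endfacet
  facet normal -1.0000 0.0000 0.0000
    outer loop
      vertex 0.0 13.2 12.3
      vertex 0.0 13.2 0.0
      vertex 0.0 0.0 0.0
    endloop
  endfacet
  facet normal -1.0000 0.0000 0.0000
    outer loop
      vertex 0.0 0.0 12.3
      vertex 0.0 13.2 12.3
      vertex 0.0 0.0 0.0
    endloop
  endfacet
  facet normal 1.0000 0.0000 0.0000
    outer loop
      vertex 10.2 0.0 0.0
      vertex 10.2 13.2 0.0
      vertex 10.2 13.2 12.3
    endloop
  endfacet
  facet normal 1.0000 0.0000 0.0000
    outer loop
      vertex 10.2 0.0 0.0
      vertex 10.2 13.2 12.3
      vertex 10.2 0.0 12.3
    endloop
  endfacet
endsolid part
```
; perimeter-only toolpath
G21 ; units = mm
G90 ; absolute positioning
G28 ; home
; layer 1
G0 Z1.8
G0 X0.0 Y0.0
G1 X10.2 Y0.0
G1 X10.2 Y13.2
G1 X0.0 Y13.2
G1 X0.0 Y0.0
; layer 2
G0 Z3.5
G0 X0.0 Y0.0
G1 X10.2 Y0.0
G1 X10.2 Y13.2
G1 X0.0 Y13.2
G1 X0.0 Y0.0
; layer 3
G0 Z5.3
G0 X0.0 Y0.0
G1 X10.2 Y0.0
G1 X10.2 Y13.2
G1 X0.0 Y13.2
G1 X0.0 Y0.0
; layer 4
G0 Z7.0
G0 X0.0 Y0.0
G1 X10.2 Y0.0
G1 X10.2 Y13.2
G1 X0.0 Y13.2
G1 X0.0 Y0.0
; layer 5
G0 Z8.8
G0 X0.0 Y0.0
G1 X10.2 Y0.0
G1 X10.2 Y13.2
G1 X0.0 Y13.2
G1 X0.0 Y0.0
; layer 6
G0 Z10.5
G0 X0.0 Y0.0
G1 X10.2 Y0.0
G1 X10.2 Y13.2
G1 X0.0 Y13.2
G1 X0.0 Y0.0
; layer 7
G0 Z12.3
G0 X0.0 Y0.0
G1 X10.2 Y0.0
G1 X10.2 Y13.2
G1 X0.0 Y13.2
G1 X0.0 Y0.0
M2 ; end

The solid is a rectangular box, roughly 10.2 × 13.2 mm footprint and 12.3 mm tall. Slicing at Δz = 1.8 mm — 7 equal slices spanning the solid's height, so layer i sits at z = i·h/7 — gives 7 non-empty perimeters. Each is a 4-segment closed polygon; G0 lifts to the layer z and rapids to the start vertex, then G1 traces the edges.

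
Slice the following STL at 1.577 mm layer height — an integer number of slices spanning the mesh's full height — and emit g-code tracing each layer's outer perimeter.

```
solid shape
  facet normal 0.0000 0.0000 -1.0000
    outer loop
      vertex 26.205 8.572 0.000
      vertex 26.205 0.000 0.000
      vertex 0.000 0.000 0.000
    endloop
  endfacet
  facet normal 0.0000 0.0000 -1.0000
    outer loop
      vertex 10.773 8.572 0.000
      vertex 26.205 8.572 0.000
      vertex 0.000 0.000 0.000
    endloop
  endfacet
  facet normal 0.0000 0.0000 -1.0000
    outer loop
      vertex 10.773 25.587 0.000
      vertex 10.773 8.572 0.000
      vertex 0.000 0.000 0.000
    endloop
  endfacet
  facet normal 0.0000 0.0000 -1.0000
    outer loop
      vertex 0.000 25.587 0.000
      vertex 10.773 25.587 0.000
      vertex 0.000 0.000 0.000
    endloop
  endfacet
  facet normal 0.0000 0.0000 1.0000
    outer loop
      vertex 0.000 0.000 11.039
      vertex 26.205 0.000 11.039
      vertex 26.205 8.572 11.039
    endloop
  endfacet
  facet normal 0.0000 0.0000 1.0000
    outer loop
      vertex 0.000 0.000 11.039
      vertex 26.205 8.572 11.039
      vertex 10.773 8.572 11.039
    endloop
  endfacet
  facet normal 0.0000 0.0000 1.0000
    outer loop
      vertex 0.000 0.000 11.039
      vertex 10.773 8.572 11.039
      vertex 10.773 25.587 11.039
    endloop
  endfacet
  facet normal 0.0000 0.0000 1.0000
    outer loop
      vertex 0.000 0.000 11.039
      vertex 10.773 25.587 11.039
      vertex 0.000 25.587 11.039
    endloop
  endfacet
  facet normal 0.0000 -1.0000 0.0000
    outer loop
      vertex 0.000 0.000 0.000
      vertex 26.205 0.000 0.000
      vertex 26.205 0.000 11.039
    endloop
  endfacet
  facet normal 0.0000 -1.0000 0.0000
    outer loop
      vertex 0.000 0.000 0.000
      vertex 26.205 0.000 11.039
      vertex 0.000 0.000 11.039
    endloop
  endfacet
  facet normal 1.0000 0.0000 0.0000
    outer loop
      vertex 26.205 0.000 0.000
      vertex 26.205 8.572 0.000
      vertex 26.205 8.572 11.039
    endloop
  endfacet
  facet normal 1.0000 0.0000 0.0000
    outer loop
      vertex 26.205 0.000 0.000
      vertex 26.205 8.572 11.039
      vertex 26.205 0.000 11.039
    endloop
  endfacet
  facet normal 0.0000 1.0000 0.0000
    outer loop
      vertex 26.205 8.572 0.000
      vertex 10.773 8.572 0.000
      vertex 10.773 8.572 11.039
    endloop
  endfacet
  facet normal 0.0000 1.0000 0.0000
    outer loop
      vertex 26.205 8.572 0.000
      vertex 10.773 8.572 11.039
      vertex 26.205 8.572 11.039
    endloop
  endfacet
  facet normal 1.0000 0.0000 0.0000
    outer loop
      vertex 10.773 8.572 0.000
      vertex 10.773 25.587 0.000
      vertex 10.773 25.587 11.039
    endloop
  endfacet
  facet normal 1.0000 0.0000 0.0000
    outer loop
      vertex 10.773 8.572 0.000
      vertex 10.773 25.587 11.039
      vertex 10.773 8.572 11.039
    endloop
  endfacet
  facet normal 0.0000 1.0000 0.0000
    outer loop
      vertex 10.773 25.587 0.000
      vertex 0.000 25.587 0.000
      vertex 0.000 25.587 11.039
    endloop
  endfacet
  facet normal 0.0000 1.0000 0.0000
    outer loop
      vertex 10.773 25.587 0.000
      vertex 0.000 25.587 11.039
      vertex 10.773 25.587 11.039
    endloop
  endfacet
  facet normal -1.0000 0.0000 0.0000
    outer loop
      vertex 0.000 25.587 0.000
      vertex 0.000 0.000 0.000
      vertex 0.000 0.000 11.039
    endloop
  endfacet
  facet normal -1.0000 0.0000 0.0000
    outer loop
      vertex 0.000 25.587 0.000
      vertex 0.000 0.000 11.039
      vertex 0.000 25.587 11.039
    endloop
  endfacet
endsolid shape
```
; perimeter-only toolpath
G21 ; units = mm
G90 ; absolute positioning
G28 ; home
; layer 1
G0 Z1.577
G0 X0.000 Y0.000
G1 X26.205 Y0.000
G1 X26.205 Y8.572
G1 X10.773 Y8.572
G1 X10.773 Y25.587
G1 X0.000 Y25.587
G1 X0.000 Y0.000
; layer 2
G0 Z3.154
G0 X0.000 Y0.000
G1 X26.205 Y0.000
G1 X26.205 Y8.572
G1 X10.773 Y8.572
G1 X10.773 Y25.587
G1 X0.000 Y25.587
G1 X0.000 Y0.000
; layer 3
G0 Z4.731
G0 X0.000 Y0.000
G1 X26.205 Y0.000
G1 X26.205 Y8.572
G1 X10.773 Y8.572
G1 X10.773 Y25.587
G1 X0.000 Y25.587
G1 X0.000 Y0.000
; layer 4
G0 Z6.308
G0 X0.000 Y0.000
G1 X26.205 Y0.000
G1 X26.205 Y8.572
G1 X10.773 Y8.572
G1 X10.773 Y25.587
G1 X0.000 Y25.587
G1 X0.000 Y0.000
; layer 5
G0 Z7.885
G0 X0.000 Y0.000
G1 X26.205 Y0.000
G1 X26.205 Y8.572
G1 X10.773 Y8.572
G1 X10.773 Y25.587
G1 X0.000 Y25.587
G1 X0.000 Y0.000
; layer 6
G0 Z9.462
G0 X0.000 Y0.000
G1 X26.205 Y0.000
G1 X26.205 Y8.572
G1 X10.773 Y8.572
G1 X10.773 Y25.587
G1 X0.000 Y25.587
G1 X0.000 Y0.000
; layer 7
G0 Z11.039
G0 X0.000 Y0.000
G1 X26.205 Y0.000
G1 X26.205 Y8.572
G1 X10.773 Y8.572
G1 X10.773 Y25.587
G1 X0.000 Y25.587
G1 X0.000 Y0.000
M2 ; end

The solid is an L-shaped prism: outer 26.2 × 25.6 mm, arm thicknesses ≈ 8.57 mm (horizontal) and 10.8 mm (vertical), extruded 11 mm in z. Slicing at Δz = 1.577 mm — 7 equal slices spanning the solid's height, so layer i sits at z = i·h/7 — gives 7 non-empty perimeters. Each is a 6-segment closed polygon; G0 lifts to the layer z and rapids to the start vertex, then G1 traces the edges.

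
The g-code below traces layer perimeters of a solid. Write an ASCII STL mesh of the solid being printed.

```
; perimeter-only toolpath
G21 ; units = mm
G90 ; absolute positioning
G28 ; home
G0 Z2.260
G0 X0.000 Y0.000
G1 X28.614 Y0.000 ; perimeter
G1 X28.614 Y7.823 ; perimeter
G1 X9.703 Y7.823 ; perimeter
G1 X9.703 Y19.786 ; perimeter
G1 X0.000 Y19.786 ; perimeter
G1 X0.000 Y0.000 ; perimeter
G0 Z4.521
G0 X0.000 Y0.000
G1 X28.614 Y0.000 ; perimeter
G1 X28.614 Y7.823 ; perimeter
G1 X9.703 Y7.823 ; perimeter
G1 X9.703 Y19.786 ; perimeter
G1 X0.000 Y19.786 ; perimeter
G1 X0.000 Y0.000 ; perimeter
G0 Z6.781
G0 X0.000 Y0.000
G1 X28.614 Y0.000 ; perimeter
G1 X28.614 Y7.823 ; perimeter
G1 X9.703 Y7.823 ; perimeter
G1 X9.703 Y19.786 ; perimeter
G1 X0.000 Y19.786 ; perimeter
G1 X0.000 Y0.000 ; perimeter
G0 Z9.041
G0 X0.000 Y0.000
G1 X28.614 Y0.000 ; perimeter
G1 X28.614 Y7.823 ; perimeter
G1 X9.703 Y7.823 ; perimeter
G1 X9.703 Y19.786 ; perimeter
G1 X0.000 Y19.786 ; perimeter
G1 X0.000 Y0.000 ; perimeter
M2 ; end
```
solid part
  facet normal 0.0000 0.0000 -1.0000
    outer loop
      vertex 28.614 7.823 0.000
      vertex 28.614 0.000 0.000
      vertex 0.000 0.000 0.000
    endloop
  endfacet
  facet normal 0.0000 0.0000 -1.0000
    outer loop
      vertex 9.703 7.823 0.000
      vertex 28.614 7.823 0.000
      vertex 0.000 0.000 0.000
    endloop
  endfacet
  facet normal 0.0000 0.0000 -1.0000
    outer loop
      vertex 9.703 19.786 0.000
      vertex 9.703 7.823 0.000
      vertex 0.000 0.000 0.000
    endloop
  endfacet
  facet normal 0.0000 0.0000 -1.0000
    outer loop
      vertex 0.000 19.786 0.000
      vertex 9.703 19.786 0.000
      vertex 0.000 0.000 0.000
    endloop
  endfacet
  facet normal 0.0000 0.0000 1.0000
    outer loop
      vertex 0.000 0.000 9.041
      vertex 28.614 0.000 9.041
      vertex 28.614 7.823 9.041
    endloop
  endfacet
  facet normal 0.0000 0.0000 1.0000
    outer loop
      vertex 0.000 0.000 9.041
      vertex 28.614 7.823 9.041
      vertex 9.703 7.823 9.041
    endloop
  endfacet
  facet normal 0.0000 0.0000 1.0000
    outer loop
      vertex 0.000 0.000 9.041
      vertex 9.703 7.823 9.041
      vertex 9.703 19.786 9.041
    endloop
  endfacet
  facet normal 0.0000 0.0000 1.0000
    outer loop
      vertex 0.000 0.000 9.041
      vertex 9.703 19.786 9.041
      vertex 0.000 19.786 9.041
    endloop
  endfacet
  facet normal 0.0000 -1.0000 0.0000
    outer loop
      vertex 0.000 0.000 0.000
      vertex 28.614 0.000 0.000
      vertex 28.614 0.000 9.041
    endloop
  endfacet
  facet normal 0.0000 -1.0000 0.0000
    outer loop
      vertex 0.000 0.000 0.000
      vertex 28.614 0.000 9.041
      vertex 0.000 0.000 9.041
    endloop
  endfacet
  facet normal 1.0000 0.0000 0.0000
    outer loop
      vertex 28.614 0.000 0.000
      vertex 28.614 7.823 0.000
      vertex 28.614 7.823 9.041
    endloop
  endfacet
  facet normal 1.0000 0.0000 0.0000
    outer loop
      vertex 28.614 0.000 0.000
      vertex 28.614 7.823 9.041
      vertex 28.614 0.000 9.041
    endloop
  endfacet
  facet normal 0.0000 1.0000 0.0000
    outer loop
      vertex 28.614 7.823 0.000
      vertex 9.703 7.823 0.000
      vertex 9.703 7.823 9.041
    endloop
  endfacet
  facet normal 0.0000 1.0000 0.0000
    outer loop
      vertex 28.614 7.823 0.000
      vertex 9.703 7.823 9.041
      vertex 28.614 7.823 9.041
    endloop
  endfacet
  facet normal 1.0000 0.0000 0.0000
    outer loop
      vertex 9.703 7.823 0.000
      vertex 9.703 19.786 0.000
      vertex 9.703 19.786 9.041
    endloop
  endfacet
  facet normal 1.0000 0.0000 0.0000
    outer loop
      vertex 9.703 7.823 0.000
      vertex 9.703 19.786 9.041
      vertex 9.703 7.823 9.041
    endloop
  endfacet
  facet normal 0.0000 1.0000 0.0000
    outer loop
      vertex 9.703 19.786 0.000
      vertex 0.000 19.786 0.000
      vertex 0.000 19.786 9.041
    endloop
  endfacet
  facet normal 0.0000 1.0000 0.0000
    outer loop
      vertex 9.703 19.786 0.000
      vertex 0.000 19.786 9.041
      vertex 9.703 19.786 9.041
    endloop
  endfacet
  facet normal -1.0000 0.0000 0.0000
    outer loop
      vertex 0.000 19.786 0.000
      vertex 0.000 0.000 0.000
      vertex 0.000 0.000 9.041
    endloop
  endfacet
  facet normal -1.0000 0.0000 0.0000
    outer loop
      vertex 0.000 19.786 0.000
      vertex 0.000 0.000 9.041
      vertex 0.000 19.786 9.041
    endloop
  endfacet
endsolid part

The G0 Z moves step by Δz≈2.260 mm. Every layer's G1 loop is the same polygon, so the solid is a straight extrusion of it from z=0 to z≈9.04. Closing with flat bottom and top caps and triangulating gives 20 facets — an L-shaped prism: outer 28.6 × 19.8 mm, arm thicknesses ≈ 7.82 mm (horizontal) and 9.7 mm (vertical), extruded 9.04 mm in z.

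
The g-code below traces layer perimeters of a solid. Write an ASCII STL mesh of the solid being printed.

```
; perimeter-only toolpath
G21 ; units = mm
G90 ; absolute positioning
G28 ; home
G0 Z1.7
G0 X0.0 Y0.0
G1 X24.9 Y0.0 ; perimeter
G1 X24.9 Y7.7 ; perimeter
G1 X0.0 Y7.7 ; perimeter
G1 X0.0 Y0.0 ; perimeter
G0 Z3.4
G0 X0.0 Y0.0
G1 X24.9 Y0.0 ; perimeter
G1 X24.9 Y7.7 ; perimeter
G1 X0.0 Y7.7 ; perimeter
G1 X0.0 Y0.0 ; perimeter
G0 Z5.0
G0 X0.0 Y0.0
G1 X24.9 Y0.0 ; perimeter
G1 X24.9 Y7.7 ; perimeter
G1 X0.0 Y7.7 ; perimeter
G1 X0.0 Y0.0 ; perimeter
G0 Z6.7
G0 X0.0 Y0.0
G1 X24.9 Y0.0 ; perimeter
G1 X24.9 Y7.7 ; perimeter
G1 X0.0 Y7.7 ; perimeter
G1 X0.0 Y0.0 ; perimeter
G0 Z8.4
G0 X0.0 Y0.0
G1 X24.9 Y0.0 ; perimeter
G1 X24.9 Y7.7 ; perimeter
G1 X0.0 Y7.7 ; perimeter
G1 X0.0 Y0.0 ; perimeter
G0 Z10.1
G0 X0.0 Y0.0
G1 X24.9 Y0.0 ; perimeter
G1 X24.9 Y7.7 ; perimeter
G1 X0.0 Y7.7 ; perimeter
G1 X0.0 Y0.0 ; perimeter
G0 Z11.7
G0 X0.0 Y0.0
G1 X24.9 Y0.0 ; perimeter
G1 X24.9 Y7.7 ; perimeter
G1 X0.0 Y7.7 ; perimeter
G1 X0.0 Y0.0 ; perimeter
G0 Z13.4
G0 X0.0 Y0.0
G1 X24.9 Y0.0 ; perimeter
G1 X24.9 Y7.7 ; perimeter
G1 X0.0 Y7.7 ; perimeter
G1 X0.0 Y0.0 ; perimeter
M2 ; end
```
solid part
  facet normal 0.0000 0.0000 -1.0000
    outer loop
      vertex 24.9 7.7 0.0
      vertex 24.9 0.0 0.0
      vertex 0.0 0.0 0.0
    endloop
  endfacet
  facet normal 0.0000 0.0000 -1.0000
    outer loop
      vertex 0.0 7.7 0.0
      vertex 24.9 7.7 0.0
      vertex 0.0 0.0 0.0
    endloop
  endfacet
  facet normal 0.0000 0.0000 1.0000
    outer loop
      vertex 0.0 0.0 13.4
      vertex 24.9 0.0 13.4
      vertex 24.9 7.7 13.4
    endloop
  endfacet
  facet normal 0.0000 0.0000 1.0000
    outer loop
      vertex 0.0 0.0 13.4
      vertex 24.9 7.7 13.4
      vertex 0.0 7.7 13.4
    endloop
  endfacet
  facet normal 0.0000 -1.0000 0.0000
    outer loop
      vertex 0.0 0.0 0.0
      vertex 24.9 0.0 0.0
      vertex 24.9 0.0 13.4
    endloop
  endfacet
  facet normal 0.0000 -1.0000 0.0000
    outer loop
      vertex 0.0 0.0 0.0
      vertex 24.9 0.0 13.4
      vertex 0.0 0.0 13.4
    endloop
  endfacet
  facet normal 0.0000 1.0000 0.0000
    outer loop
      vertex 24.9 7.7 13.4
      vertex 24.9 7.7 0.0
      vertex 0.0 7.7 0.0
    endloop
  endfacet
  facet normal 0.0000 1.0000 0.0000
    outer loop
      vertex 0.0 7.7 13.4
      vertex 24.9 7.7 13.4
      vertex 0.0 7.7 0.0
    endloop
  endfacet
  facet normal -1.0000 0.0000 0.0000
    outer loop
      vertex 0.0 7.7 13.4
      vertex 0.0 7.7 0.0
      vertex 0.0 0.0 0.0
    endloop
  endfacet
  facet normal -1.0000 0.0000 0.0000
    outer loop
      vertex 0.0 0.0 13.4
      vertex 0.0 7.7 13.4
      vertex 0.0 0.0 0.0
    endloop
  endfacet
  facet normal 1.0000 0.0000 0.0000
    outer loop
      vertex 24.9 0.0 0.0
      vertex 24.9 7.7 0.0
      vertex 24.9 7.7 13.4
    endloop
  endfacet
  facet normal 1.0000 0.0000 0.0000
    outer loop
      vertex 24.9 0.0 0.0
      vertex 24.9 7.7 13.4
      vertex 24.9 0.0 13.4
    endloop
  endfacet
endsolid part

The G0 Z moves step by Δz≈1.7 mm. Every layer's G1 loop is the same polygon, so the solid is a straight extrusion of it from z=0 to z≈13.4. Closing with flat bottom and top caps and triangulating gives 12 facets — a rectangular box, roughly 24.9 × 7.7 mm footprint and 13.4 mm tall.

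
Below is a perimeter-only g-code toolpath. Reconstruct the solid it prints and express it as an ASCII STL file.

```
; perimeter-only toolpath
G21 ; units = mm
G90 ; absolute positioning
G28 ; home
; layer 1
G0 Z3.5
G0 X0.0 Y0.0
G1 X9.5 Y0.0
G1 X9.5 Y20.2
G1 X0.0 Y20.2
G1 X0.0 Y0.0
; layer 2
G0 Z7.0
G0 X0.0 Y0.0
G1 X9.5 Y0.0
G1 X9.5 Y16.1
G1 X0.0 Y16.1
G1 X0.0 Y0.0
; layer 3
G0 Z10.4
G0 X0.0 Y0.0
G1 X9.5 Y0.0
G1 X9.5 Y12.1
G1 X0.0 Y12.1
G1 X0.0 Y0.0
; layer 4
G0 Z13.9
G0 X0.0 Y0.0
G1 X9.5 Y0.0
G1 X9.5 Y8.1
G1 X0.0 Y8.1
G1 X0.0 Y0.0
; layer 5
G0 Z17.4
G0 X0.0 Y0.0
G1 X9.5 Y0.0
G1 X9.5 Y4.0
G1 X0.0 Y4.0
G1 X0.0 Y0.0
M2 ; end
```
solid part
  facet normal 0.0000 0.0000 -1.0000
    outer loop
      vertex 9.5 24.2 0.0
      vertex 9.5 0.0 0.0
      vertex 0.0 0.0 0.0
    endloop
  endfacet
  facet normal 0.0000 0.0000 -1.0000
    outer loop
      vertex 0.0 24.2 0.0
      vertex 9.5 24.2 0.0
      vertex 0.0 0.0 0.0
    endloop
  endfacet
  facet normal 0.0000 -1.0000 0.0000
    outer loop
      vertex 0.0 0.0 0.0
      vertex 9.5 0.0 0.0
      vertex 9.5 0.0 20.9
    endloop
  endfacet
  facet normal 0.0000 -1.0000 0.0000
    outer loop
      vertex 0.0 0.0 0.0
      vertex 9.5 0.0 20.9
      vertex 0.0 0.0 20.9
    endloop
  endfacet
  facet normal 0.0000 0.6536 0.7568
    outer loop
      vertex 0.0 0.0 20.9
      vertex 9.5 0.0 20.9
      vertex 9.5 24.2 0.0
    endloop
  endfacet
  facet normal 0.0000 0.6536 0.7568
    outer loop
      vertex 0.0 0.0 20.9
      vertex 9.5 24.2 0.0
      vertex 0.0 24.2 0.0
    endloop
  endfacet
  facet normal -1.0000 0.0000 0.0000
    outer loop
      vertex 0.0 0.0 20.9
      vertex 0.0 24.2 0.0
      vertex 0.0 0.0 0.0
    endloop
  endfacet
  facet normal 1.0000 0.0000 0.0000
    outer loop
      vertex 9.5 0.0 0.0
      vertex 9.5 24.2 0.0
      vertex 9.5 0.0 20.9
    endloop
  endfacet
endsolid part

The G0 Z moves step by Δz≈3.5 mm. The G1 loops shrink linearly with z, so the solid tapers from its base footprint up to z≈20.9. Closing with a flat bottom cap and the tapered top and triangulating gives 8 facets — a wedge (ramp): 9.5 × 24.2 mm base, rising to 20.9 mm along the y=0 edge and sloping linearly to z=0 at y=24.2.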